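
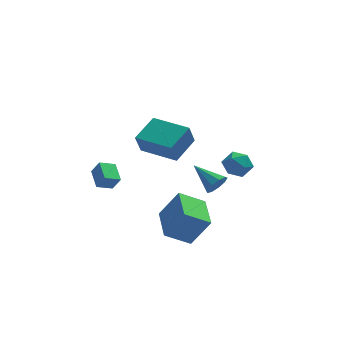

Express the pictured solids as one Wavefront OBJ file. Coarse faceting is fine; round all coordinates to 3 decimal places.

v 2.487 -0.157 -1.604
v 2.871 -0.171 -1.043
v 1.433 0.917 -0.856
v 3.015 0.168 -1.327
v 2.913 0.356 -1.74
v 2.61 0.303 -2.09
v 2.25 0.035 -2.212
v 2.001 -0.322 -2.05
v 1.979 -0.603 -1.68
v 2.194 -0.674 -1.274
v 2.546 -0.504 -1.022
v 0.292 -3.525 2.396
v 0.017 -3.859 3.462
v -1.286 -2.28 2.38
v -1.561 -2.614 3.445
v 1.201 -2.366 2.995
v 0.926 -2.7 4.06
v -0.377 -1.121 2.978
v -0.652 -1.455 4.044
v 3.987 2.025 -2.031
v 4.45 1.557 -1.491
v 2.87 1.823 -1.249
v 3.333 1.355 -0.709
v 3.466 2.194 -0.766
v 4.156 2.319 -1.249
v 3.164 1.061 -1.491
v 3.854 1.186 -1.974
v 3.941 0.961 -1.157
v 4.127 1.661 -0.709
v 3.193 1.719 -2.031
v 3.379 2.419 -1.583
v -2.528 1.142 -2.488
v -3.32 0.855 -2.145
v -2.743 2.235 -2.069
v -3.535 1.947 -1.725
v -2.125 0.933 -1.735
v -2.917 0.645 -1.391
v -2.34 2.025 -1.315
v -3.132 1.738 -0.972
v 1.001 -3.004 -3.772
v -0.278 -3.173 -2.988
v 0.879 -1.1 -3.561
v -0.4 -1.268 -2.776
v 1.94 -3.112 -2.264
v 0.661 -3.28 -1.479
v 1.818 -1.207 -2.052
v 0.539 -1.376 -1.268
f 2 1 4
f 2 4 3
f 4 1 5
f 4 5 3
f 5 1 6
f 5 6 3
f 6 1 7
f 6 7 3
f 7 1 8
f 7 8 3
f 8 1 9
f 8 9 3
f 9 1 10
f 9 10 3
f 10 1 11
f 10 11 3
f 11 1 2
f 11 2 3
f 13 15 12
f 16 13 12
f 12 15 14
f 14 16 12
f 13 19 15
f 17 13 16
f 17 19 13
f 15 19 14
f 18 16 14
f 14 19 18
f 18 17 16
f 19 17 18
f 20 31 25
f 20 25 21
f 20 21 27
f 20 27 30
f 20 30 31
f 21 25 29
f 25 31 24
f 31 30 22
f 30 27 26
f 27 21 28
f 23 29 24
f 23 24 22
f 23 22 26
f 23 26 28
f 23 28 29
f 24 29 25
f 22 24 31
f 26 22 30
f 28 26 27
f 29 28 21
f 33 35 32
f 36 33 32
f 32 35 34
f 34 36 32
f 33 39 35
f 37 33 36
f 37 39 33
f 35 39 34
f 38 36 34
f 34 39 38
f 38 37 36
f 39 37 38
f 41 43 40
f 44 41 40
f 40 43 42
f 42 44 40
f 41 47 43
f 45 41 44
f 45 47 41
f 43 47 42
f 46 44 42
f 42 47 46
f 46 45 44
f 47 45 46



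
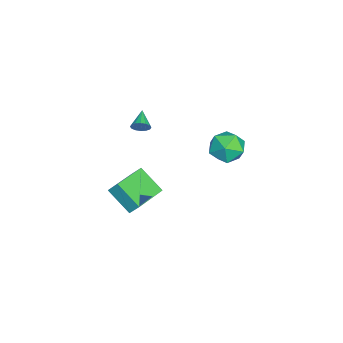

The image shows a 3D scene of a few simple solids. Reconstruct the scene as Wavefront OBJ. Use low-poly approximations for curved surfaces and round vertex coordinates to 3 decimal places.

v -3.178 -2.643 1.25
v -2.973 -2.879 1.665
v -4.182 -2.737 1.69
v -2.972 -2.616 1.726
v -3.025 -2.361 1.659
v -3.12 -2.181 1.483
v -3.23 -2.125 1.244
v -3.326 -2.208 1.006
v -3.383 -2.407 0.834
v -3.385 -2.669 0.773
v -3.332 -2.924 0.84
v -3.237 -3.104 1.017
v -3.127 -3.16 1.256
v -3.03 -3.078 1.493
v -4.608 -3.406 -3.843
v -4.483 -2.887 -3.156
v -3.917 -2.203 -4.877
v -3.792 -1.684 -4.19
v -2.688 -4.256 -3.55
v -2.563 -3.737 -2.863
v -1.997 -3.053 -4.584
v -1.872 -2.534 -3.897
v -0.714 2.519 1.69
v 0.123 2.048 1.999
v -1.563 1.792 2.881
v -0.726 1.321 3.19
v -0.816 2.32 3.307
v -0.291 2.769 2.571
v -1.149 1.071 2.309
v -0.624 1.52 1.573
v -0.145 1.153 2.382
v 0.06 1.925 2.999
v -1.5 1.915 1.881
v -1.295 2.687 2.498
f 2 1 4
f 2 4 3
f 4 1 5
f 4 5 3
f 5 1 6
f 5 6 3
f 6 1 7
f 6 7 3
f 7 1 8
f 7 8 3
f 8 1 9
f 8 9 3
f 9 1 10
f 9 10 3
f 10 1 11
f 10 11 3
f 11 1 12
f 11 12 3
f 12 1 13
f 12 13 3
f 13 1 14
f 13 14 3
f 14 1 2
f 14 2 3
f 16 18 15
f 19 16 15
f 15 18 17
f 17 19 15
f 16 22 18
f 20 16 19
f 20 22 16
f 18 22 17
f 21 19 17
f 17 22 21
f 21 20 19
f 22 20 21
f 23 34 28
f 23 28 24
f 23 24 30
f 23 30 33
f 23 33 34
f 24 28 32
f 28 34 27
f 34 33 25
f 33 30 29
f 30 24 31
f 26 32 27
f 26 27 25
f 26 25 29
f 26 29 31
f 26 31 32
f 27 32 28
f 25 27 34
f 29 25 33
f 31 29 30
f 32 31 24



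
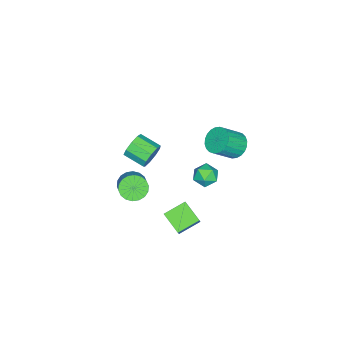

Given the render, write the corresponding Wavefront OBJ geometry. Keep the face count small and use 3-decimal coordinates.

v 2.525 -1.422 -0.692
v 3.056 -1.244 -1.396
v 4.006 -0.661 -0.533
v 3.475 -0.838 0.172
v 2.83 -0.915 -1.37
v 3.78 -0.332 -0.506
v 2.544 -0.686 -1.209
v 3.494 -0.102 -0.346
v 2.253 -0.602 -0.946
v 3.203 -0.019 -0.083
v 2.017 -0.681 -0.633
v 2.967 -0.098 0.231
v 1.881 -0.907 -0.331
v 2.831 -0.323 0.533
v 1.873 -1.234 -0.101
v 2.823 -0.651 0.763
v 1.994 -1.599 0.013
v 2.944 -1.016 0.876
v 2.22 -1.928 -0.014
v 3.17 -1.345 0.85
v 2.506 -2.158 -0.174
v 3.456 -1.574 0.689
v 2.797 -2.241 -0.437
v 3.747 -1.658 0.426
v 3.033 -2.162 -0.751
v 3.983 -1.579 0.113
v 3.169 -1.937 -1.053
v 4.119 -1.353 -0.189
v 3.177 -1.609 -1.283
v 4.127 -1.026 -0.419
v 3.725 1.316 -1.322
v 2.642 2.185 -0.783
v 4.347 2.506 -1.991
v 3.264 3.375 -1.452
v 4.256 1.485 -0.528
v 3.173 2.354 0.011
v 4.878 2.675 -1.197
v 3.795 3.544 -0.658
v 0.173 3.04 -0.658
v 0.729 2.477 -0.288
v -0.729 1.983 -0.912
v -0.173 1.42 -0.542
v -0.584 2.013 -0.052
v -0.027 2.666 0.105
v 0.027 1.794 -1.305
v 0.584 2.447 -1.148
v 0.638 1.707 -0.689
v 0.26 1.843 0.086
v -0.26 2.617 -1.286
v -0.638 2.753 -0.511
v -4.433 2.244 -1.9
v -3.657 2.698 -2.264
v -2.631 1.89 -1.084
v -3.407 1.436 -0.72
v -3.768 2.943 -1.999
v -2.742 2.136 -0.819
v -3.981 3.083 -1.719
v -2.955 2.275 -0.539
v -4.263 3.094 -1.466
v -3.237 2.287 -0.286
v -4.57 2.977 -1.279
v -3.544 2.169 -0.099
v -4.857 2.747 -1.187
v -3.831 1.94 -0.007
v -5.079 2.441 -1.204
v -4.053 1.634 -0.024
v -5.202 2.105 -1.326
v -4.176 1.297 -0.146
v -5.209 1.79 -1.536
v -4.183 0.982 -0.356
v -5.098 1.544 -1.801
v -4.072 0.737 -0.621
v -4.885 1.405 -2.081
v -3.859 0.597 -0.901
v -4.603 1.393 -2.334
v -3.577 0.586 -1.154
v -4.296 1.511 -2.521
v -3.27 0.703 -1.341
v -4.009 1.74 -2.613
v -2.983 0.933 -1.433
v -3.787 2.046 -2.596
v -2.761 1.239 -1.416
v -3.664 2.383 -2.474
v -2.638 1.575 -1.294
v -0.301 -1.45 -0.688
v 0.158 -1.274 0.078
v 0 -2.675 0.494
v -0.459 -2.85 -0.272
v -0.451 -1.178 0.168
v -0.608 -2.579 0.584
v -0.989 -1.21 -0.143
v -1.147 -2.611 0.273
v -1.206 -1.354 -0.708
v -1.363 -2.755 -0.292
v -0.999 -1.542 -1.265
v -1.157 -2.943 -0.848
v -0.466 -1.687 -1.551
v -0.624 -3.088 -1.135
v 0.144 -1.721 -1.434
v -0.013 -3.122 -1.017
v 0.546 -1.628 -0.968
v 0.389 -3.029 -0.551
v 0.552 -1.451 -0.371
v 0.394 -2.852 0.046
f 2 1 5
f 2 5 3
f 3 5 6
f 3 6 4
f 5 1 7
f 5 7 6
f 6 7 8
f 6 8 4
f 7 1 9
f 7 9 8
f 8 9 10
f 8 10 4
f 9 1 11
f 9 11 10
f 10 11 12
f 10 12 4
f 11 1 13
f 11 13 12
f 12 13 14
f 12 14 4
f 13 1 15
f 13 15 14
f 14 15 16
f 14 16 4
f 15 1 17
f 15 17 16
f 16 17 18
f 16 18 4
f 17 1 19
f 17 19 18
f 18 19 20
f 18 20 4
f 19 1 21
f 19 21 20
f 20 21 22
f 20 22 4
f 21 1 23
f 21 23 22
f 22 23 24
f 22 24 4
f 23 1 25
f 23 25 24
f 24 25 26
f 24 26 4
f 25 1 27
f 25 27 26
f 26 27 28
f 26 28 4
f 27 1 29
f 27 29 28
f 28 29 30
f 28 30 4
f 29 1 2
f 29 2 30
f 30 2 3
f 30 3 4
f 32 34 31
f 35 32 31
f 31 34 33
f 33 35 31
f 32 38 34
f 36 32 35
f 36 38 32
f 34 38 33
f 37 35 33
f 33 38 37
f 37 36 35
f 38 36 37
f 39 50 44
f 39 44 40
f 39 40 46
f 39 46 49
f 39 49 50
f 40 44 48
f 44 50 43
f 50 49 41
f 49 46 45
f 46 40 47
f 42 48 43
f 42 43 41
f 42 41 45
f 42 45 47
f 42 47 48
f 43 48 44
f 41 43 50
f 45 41 49
f 47 45 46
f 48 47 40
f 52 51 55
f 52 55 53
f 53 55 56
f 53 56 54
f 55 51 57
f 55 57 56
f 56 57 58
f 56 58 54
f 57 51 59
f 57 59 58
f 58 59 60
f 58 60 54
f 59 51 61
f 59 61 60
f 60 61 62
f 60 62 54
f 61 51 63
f 61 63 62
f 62 63 64
f 62 64 54
f 63 51 65
f 63 65 64
f 64 65 66
f 64 66 54
f 65 51 67
f 65 67 66
f 66 67 68
f 66 68 54
f 67 51 69
f 67 69 68
f 68 69 70
f 68 70 54
f 69 51 71
f 69 71 70
f 70 71 72
f 70 72 54
f 71 51 73
f 71 73 72
f 72 73 74
f 72 74 54
f 73 51 75
f 73 75 74
f 74 75 76
f 74 76 54
f 75 51 77
f 75 77 76
f 76 77 78
f 76 78 54
f 77 51 79
f 77 79 78
f 78 79 80
f 78 80 54
f 79 51 81
f 79 81 80
f 80 81 82
f 80 82 54
f 81 51 83
f 81 83 82
f 82 83 84
f 82 84 54
f 83 51 52
f 83 52 84
f 84 52 53
f 84 53 54
f 86 85 89
f 86 89 87
f 87 89 90
f 87 90 88
f 89 85 91
f 89 91 90
f 90 91 92
f 90 92 88
f 91 85 93
f 91 93 92
f 92 93 94
f 92 94 88
f 93 85 95
f 93 95 94
f 94 95 96
f 94 96 88
f 95 85 97
f 95 97 96
f 96 97 98
f 96 98 88
f 97 85 99
f 97 99 98
f 98 99 100
f 98 100 88
f 99 85 101
f 99 101 100
f 100 101 102
f 100 102 88
f 101 85 103
f 101 103 102
f 102 103 104
f 102 104 88
f 103 85 86
f 103 86 104
f 104 86 87
f 104 87 88



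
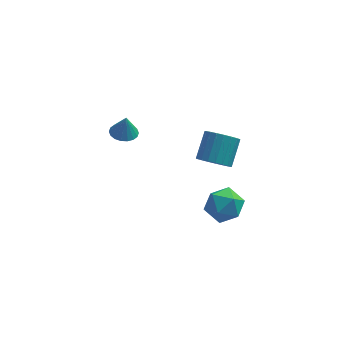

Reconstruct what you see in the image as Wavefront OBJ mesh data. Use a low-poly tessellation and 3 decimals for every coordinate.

v -4.034 1.854 2.709
v -3.498 1.249 2.662
v -3.886 1.886 3.991
v -3.29 1.542 2.631
v -3.23 1.897 2.616
v -3.33 2.244 2.619
v -3.568 2.513 2.64
v -3.899 2.652 2.674
v -4.256 2.633 2.716
v -4.57 2.46 2.756
v -4.777 2.166 2.787
v -4.837 1.811 2.803
v -4.738 1.465 2.8
v -4.5 1.195 2.779
v -4.169 1.056 2.745
v -3.811 1.076 2.703
v 0.882 2.996 -1.255
v 1.356 2.295 -0.65
v 1.831 3.644 0.54
v 1.358 4.344 -0.065
v 1.676 2.416 -0.914
v 2.151 3.765 0.275
v 1.859 2.637 -1.238
v 2.334 3.986 -0.049
v 1.872 2.92 -1.565
v 2.347 4.269 -0.375
v 1.715 3.217 -1.838
v 2.19 4.565 -0.648
v 1.414 3.475 -2.01
v 1.889 4.823 -0.82
v 1.02 3.65 -2.051
v 1.495 4.998 -0.862
v 0.603 3.712 -1.955
v 1.078 5.061 -0.766
v 0.235 3.65 -1.738
v 0.71 4.999 -0.549
v -0.022 3.475 -1.437
v 0.453 4.824 -0.248
v -0.122 3.217 -1.105
v 0.353 4.566 0.085
v -0.049 2.921 -0.798
v 0.426 4.27 0.391
v 0.186 2.638 -0.571
v 0.661 3.987 0.619
v 0.541 2.416 -0.461
v 1.016 3.765 0.728
v 0.955 2.295 -0.489
v 1.43 3.644 0.7
v 0.921 -2.668 0.492
v 1.732 -2.034 1.043
v 1.068 -4.006 1.817
v 1.879 -3.372 2.368
v 0.77 -3.008 2.344
v 0.679 -2.181 1.525
v 2.121 -3.859 1.335
v 2.03 -3.032 0.516
v 2.473 -2.77 1.563
v 1.638 -2.244 2.187
v 1.162 -3.796 0.673
v 0.327 -3.27 1.297
f 2 1 4
f 2 4 3
f 4 1 5
f 4 5 3
f 5 1 6
f 5 6 3
f 6 1 7
f 6 7 3
f 7 1 8
f 7 8 3
f 8 1 9
f 8 9 3
f 9 1 10
f 9 10 3
f 10 1 11
f 10 11 3
f 11 1 12
f 11 12 3
f 12 1 13
f 12 13 3
f 13 1 14
f 13 14 3
f 14 1 15
f 14 15 3
f 15 1 16
f 15 16 3
f 16 1 2
f 16 2 3
f 18 17 21
f 18 21 19
f 19 21 22
f 19 22 20
f 21 17 23
f 21 23 22
f 22 23 24
f 22 24 20
f 23 17 25
f 23 25 24
f 24 25 26
f 24 26 20
f 25 17 27
f 25 27 26
f 26 27 28
f 26 28 20
f 27 17 29
f 27 29 28
f 28 29 30
f 28 30 20
f 29 17 31
f 29 31 30
f 30 31 32
f 30 32 20
f 31 17 33
f 31 33 32
f 32 33 34
f 32 34 20
f 33 17 35
f 33 35 34
f 34 35 36
f 34 36 20
f 35 17 37
f 35 37 36
f 36 37 38
f 36 38 20
f 37 17 39
f 37 39 38
f 38 39 40
f 38 40 20
f 39 17 41
f 39 41 40
f 40 41 42
f 40 42 20
f 41 17 43
f 41 43 42
f 42 43 44
f 42 44 20
f 43 17 45
f 43 45 44
f 44 45 46
f 44 46 20
f 45 17 47
f 45 47 46
f 46 47 48
f 46 48 20
f 47 17 18
f 47 18 48
f 48 18 19
f 48 19 20
f 49 60 54
f 49 54 50
f 49 50 56
f 49 56 59
f 49 59 60
f 50 54 58
f 54 60 53
f 60 59 51
f 59 56 55
f 56 50 57
f 52 58 53
f 52 53 51
f 52 51 55
f 52 55 57
f 52 57 58
f 53 58 54
f 51 53 60
f 55 51 59
f 57 55 56
f 58 57 50



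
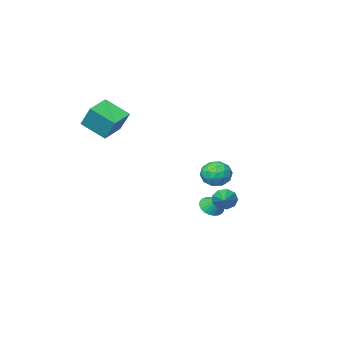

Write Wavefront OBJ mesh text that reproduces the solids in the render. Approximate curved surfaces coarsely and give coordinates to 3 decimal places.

v 3.072 -2.479 2.893
v 2.992 -1.793 3.923
v 2.445 -1.516 2.203
v 2.365 -0.83 3.233
v 4.095 -1.99 2.647
v 4.015 -1.304 3.677
v 3.468 -1.027 1.957
v 3.388 -0.341 2.987
v -0.329 2.762 0.171
v -0.1 3.101 0.758
v 0.68 2.199 0.102
v 0.909 2.538 0.689
v 0.387 2.051 0.737
v -0.236 2.399 0.78
v 0.816 2.901 0.08
v 0.193 3.249 0.123
v 0.608 3.186 0.702
v 0.342 2.661 1.108
v 0.238 2.639 -0.248
v -0.028 2.114 0.158
v -0.303 2.981 0.47
v 0.883 2.319 0.39
v 0.576 2.033 0.418
v 0.71 2.232 0.763
v -0.383 2.569 0.483
v -0.249 2.767 0.828
v 0.037 2.151 0.816
v 0.829 2.533 0.032
v 0.963 2.731 0.377
v -0.13 3.068 0.097
v 0.004 3.267 0.442
v 0.543 3.149 0.044
v 0.248 3.23 0.782
v 0.84 2.899 0.742
v 0.786 3.113 0.384
v 0.42 3.317 0.409
v 0.092 2.921 1.021
v 0.684 2.59 0.981
v 0.378 2.305 1.009
v 0.011 2.509 1.034
v 0.508 2.972 0.988
v -0.104 2.71 -0.121
v 0.488 2.379 -0.161
v 0.569 2.791 -0.174
v 0.202 2.995 -0.149
v -0.26 2.401 0.118
v 0.332 2.07 0.078
v 0.16 1.983 0.451
v -0.206 2.187 0.476
v 0.072 2.328 -0.128
v -1.361 -0.194 -2.726
v -0.97 0.157 -3.016
v -1.419 0.494 -1.974
v -1.174 0.234 -3.103
v -1.406 0.246 -3.131
v -1.631 0.191 -3.099
v -1.815 0.077 -3.009
v -1.93 -0.077 -2.876
v -1.959 -0.25 -2.72
v -1.896 -0.414 -2.565
v -1.752 -0.544 -2.435
v -1.548 -0.621 -2.349
v -1.316 -0.633 -2.32
v -1.091 -0.579 -2.353
v -0.907 -0.465 -2.442
v -0.792 -0.31 -2.575
v -0.764 -0.138 -2.731
v -0.826 0.026 -2.886
v 0.069 2.975 -0.97
v 0.377 2.935 -1.424
v 0.791 4.005 -0.57
v 0.085 3.164 -1.486
v -0.214 3.305 -1.307
v -0.381 3.291 -0.97
v -0.338 3.129 -0.633
v -0.104 2.896 -0.454
v 0.211 2.699 -0.516
v 0.459 2.632 -0.79
v 0.525 2.725 -1.149
f 2 4 1
f 5 2 1
f 1 4 3
f 3 5 1
f 2 8 4
f 6 2 5
f 6 8 2
f 4 8 3
f 7 5 3
f 3 8 7
f 7 6 5
f 8 6 7
f 9 46 25
f 46 20 49
f 25 49 14
f 46 49 25
f 9 25 21
f 25 14 26
f 21 26 10
f 25 26 21
f 9 21 30
f 21 10 31
f 30 31 16
f 21 31 30
f 9 30 42
f 30 16 45
f 42 45 19
f 30 45 42
f 9 42 46
f 42 19 50
f 46 50 20
f 42 50 46
f 10 26 37
f 26 14 40
f 37 40 18
f 26 40 37
f 14 49 27
f 49 20 48
f 27 48 13
f 49 48 27
f 20 50 47
f 50 19 43
f 47 43 11
f 50 43 47
f 19 45 44
f 45 16 32
f 44 32 15
f 45 32 44
f 16 31 36
f 31 10 33
f 36 33 17
f 31 33 36
f 12 38 24
f 38 18 39
f 24 39 13
f 38 39 24
f 12 24 22
f 24 13 23
f 22 23 11
f 24 23 22
f 12 22 29
f 22 11 28
f 29 28 15
f 22 28 29
f 12 29 34
f 29 15 35
f 34 35 17
f 29 35 34
f 12 34 38
f 34 17 41
f 38 41 18
f 34 41 38
f 13 39 27
f 39 18 40
f 27 40 14
f 39 40 27
f 11 23 47
f 23 13 48
f 47 48 20
f 23 48 47
f 15 28 44
f 28 11 43
f 44 43 19
f 28 43 44
f 17 35 36
f 35 15 32
f 36 32 16
f 35 32 36
f 18 41 37
f 41 17 33
f 37 33 10
f 41 33 37
f 52 51 54
f 52 54 53
f 54 51 55
f 54 55 53
f 55 51 56
f 55 56 53
f 56 51 57
f 56 57 53
f 57 51 58
f 57 58 53
f 58 51 59
f 58 59 53
f 59 51 60
f 59 60 53
f 60 51 61
f 60 61 53
f 61 51 62
f 61 62 53
f 62 51 63
f 62 63 53
f 63 51 64
f 63 64 53
f 64 51 65
f 64 65 53
f 65 51 66
f 65 66 53
f 66 51 67
f 66 67 53
f 67 51 68
f 67 68 53
f 68 51 52
f 68 52 53
f 70 69 72
f 70 72 71
f 72 69 73
f 72 73 71
f 73 69 74
f 73 74 71
f 74 69 75
f 74 75 71
f 75 69 76
f 75 76 71
f 76 69 77
f 76 77 71
f 77 69 78
f 77 78 71
f 78 69 79
f 78 79 71
f 79 69 70
f 79 70 71



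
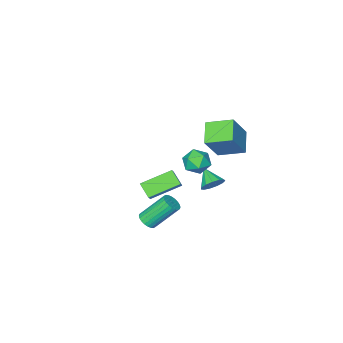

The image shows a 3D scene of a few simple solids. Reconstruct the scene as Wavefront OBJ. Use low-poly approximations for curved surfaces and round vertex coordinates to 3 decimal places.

v -0.018 -0.294 1.794
v -0.855 0.708 2.21
v 0.695 0.558 1.179
v -0.141 1.559 1.595
v 0.941 -0.079 3.205
v 0.105 0.922 3.621
v 1.655 0.772 2.59
v 0.818 1.774 3.006
v 1.519 -3.621 -4.238
v 1.5 -4.336 -3.66
v 0.011 -3.052 -3.582
v -0.007 -3.768 -3.004
v 2.047 -3.052 -3.516
v 2.029 -3.768 -2.938
v 0.54 -2.484 -2.86
v 0.521 -3.199 -2.282
v 2.464 1.532 1.295
v 3.032 1.185 1.611
v 1.748 1.155 2.169
v 2.316 0.808 2.485
v 2.294 1.544 2.474
v 2.737 1.777 1.934
v 2.043 0.563 1.846
v 2.486 0.796 1.306
v 2.771 0.586 1.951
v 2.926 1.192 2.339
v 1.854 1.148 1.441
v 2.009 1.754 1.829
v 3.86 -0.661 -2.778
v 4.261 -0.71 -2.451
v 3.302 -0.067 -1.176
v 2.9 -0.019 -1.502
v 4.291 -0.522 -2.523
v 3.332 0.12 -1.248
v 4.255 -0.356 -2.634
v 3.296 0.286 -1.359
v 4.159 -0.236 -2.766
v 3.2 0.406 -1.491
v 4.017 -0.181 -2.901
v 3.058 0.461 -1.626
v 3.852 -0.199 -3.016
v 2.893 0.443 -1.741
v 3.687 -0.288 -3.095
v 2.728 0.355 -1.82
v 3.549 -0.433 -3.126
v 2.59 0.21 -1.851
v 3.458 -0.613 -3.104
v 2.499 0.03 -1.829
v 3.428 -0.8 -3.032
v 2.469 -0.158 -1.757
v 3.464 -0.966 -2.921
v 2.505 -0.324 -1.646
v 3.56 -1.086 -2.789
v 2.601 -0.444 -1.514
v 3.702 -1.141 -2.654
v 2.743 -0.499 -1.379
v 3.867 -1.123 -2.539
v 2.908 -0.481 -1.264
v 4.032 -1.035 -2.46
v 3.073 -0.392 -1.185
v 4.17 -0.89 -2.429
v 3.211 -0.247 -1.154
v 0.52 0.011 -1.347
v 0.774 -0.333 -1.81
v 0.38 -0.891 -0.753
v 1.043 -0.235 -1.599
v 1.145 -0.059 -1.308
v 1.049 0.139 -1.029
v 0.785 0.297 -0.852
v 0.437 0.364 -0.832
v 0.115 0.319 -0.976
v -0.078 0.177 -1.237
v -0.081 -0.018 -1.534
v 0.107 -0.204 -1.771
v 0.426 -0.321 -1.874
f 2 4 1
f 5 2 1
f 1 4 3
f 3 5 1
f 2 8 4
f 6 2 5
f 6 8 2
f 4 8 3
f 7 5 3
f 3 8 7
f 7 6 5
f 8 6 7
f 10 12 9
f 13 10 9
f 9 12 11
f 11 13 9
f 10 16 12
f 14 10 13
f 14 16 10
f 12 16 11
f 15 13 11
f 11 16 15
f 15 14 13
f 16 14 15
f 17 28 22
f 17 22 18
f 17 18 24
f 17 24 27
f 17 27 28
f 18 22 26
f 22 28 21
f 28 27 19
f 27 24 23
f 24 18 25
f 20 26 21
f 20 21 19
f 20 19 23
f 20 23 25
f 20 25 26
f 21 26 22
f 19 21 28
f 23 19 27
f 25 23 24
f 26 25 18
f 30 29 33
f 30 33 31
f 31 33 34
f 31 34 32
f 33 29 35
f 33 35 34
f 34 35 36
f 34 36 32
f 35 29 37
f 35 37 36
f 36 37 38
f 36 38 32
f 37 29 39
f 37 39 38
f 38 39 40
f 38 40 32
f 39 29 41
f 39 41 40
f 40 41 42
f 40 42 32
f 41 29 43
f 41 43 42
f 42 43 44
f 42 44 32
f 43 29 45
f 43 45 44
f 44 45 46
f 44 46 32
f 45 29 47
f 45 47 46
f 46 47 48
f 46 48 32
f 47 29 49
f 47 49 48
f 48 49 50
f 48 50 32
f 49 29 51
f 49 51 50
f 50 51 52
f 50 52 32
f 51 29 53
f 51 53 52
f 52 53 54
f 52 54 32
f 53 29 55
f 53 55 54
f 54 55 56
f 54 56 32
f 55 29 57
f 55 57 56
f 56 57 58
f 56 58 32
f 57 29 59
f 57 59 58
f 58 59 60
f 58 60 32
f 59 29 61
f 59 61 60
f 60 61 62
f 60 62 32
f 61 29 30
f 61 30 62
f 62 30 31
f 62 31 32
f 64 63 66
f 64 66 65
f 66 63 67
f 66 67 65
f 67 63 68
f 67 68 65
f 68 63 69
f 68 69 65
f 69 63 70
f 69 70 65
f 70 63 71
f 70 71 65
f 71 63 72
f 71 72 65
f 72 63 73
f 72 73 65
f 73 63 74
f 73 74 65
f 74 63 75
f 74 75 65
f 75 63 64
f 75 64 65



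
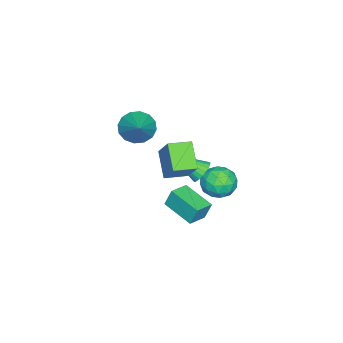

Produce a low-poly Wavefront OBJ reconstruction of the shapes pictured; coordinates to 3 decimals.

v 0.028 -2.819 3.225
v 0.583 -2.735 2.471
v 1.372 -2.081 4.295
v 0.336 -2.316 2.492
v 0.007 -2.032 2.71
v -0.317 -1.959 3.066
v -0.548 -2.116 3.464
v -0.625 -2.461 3.798
v -0.527 -2.902 3.979
v -0.28 -3.321 3.957
v 0.049 -3.605 3.739
v 0.373 -3.678 3.383
v 0.604 -3.522 2.985
v 0.681 -3.176 2.651
v -2.001 -0.287 -0.811
v -1.409 -0.007 -0.565
v -1.699 -1.893 0.291
v -1.591 0.084 -0.382
v -1.835 0.118 -0.265
v -2.104 0.091 -0.231
v -2.358 0.006 -0.285
v -2.558 -0.124 -0.419
v -2.673 -0.278 -0.613
v -2.685 -0.434 -0.837
v -2.594 -0.568 -1.057
v -2.412 -0.659 -1.239
v -2.168 -0.693 -1.356
v -1.898 -0.666 -1.39
v -1.644 -0.581 -1.336
v -1.445 -0.451 -1.202
v -1.33 -0.297 -1.008
v -1.317 -0.141 -0.785
v -2.667 1.207 -2.129
v -1.698 0.925 -2.127
v -3.022 -0.005 -1.093
v -2.053 -0.287 -1.091
v -2.326 0.583 -0.659
v -2.107 1.332 -1.299
v -2.613 -0.412 -1.921
v -2.394 0.337 -2.561
v -1.664 -0.076 -1.999
v -1.487 0.54 -1.218
v -3.233 0.38 -2.002
v -3.056 0.996 -1.221
v -2.152 1.172 -2.219
v -2.568 -0.252 -1.001
v -2.729 0.259 -0.747
v -2.159 0.093 -0.746
v -2.392 1.412 -1.732
v -1.822 1.246 -1.731
v -2.191 1.045 -0.868
v -2.898 -0.326 -1.489
v -2.328 -0.492 -1.488
v -2.561 0.827 -2.474
v -1.991 0.661 -2.473
v -2.529 -0.125 -2.352
v -1.562 0.419 -2.142
v -1.771 -0.294 -1.533
v -2.1 -0.367 -2.021
v -1.971 0.073 -2.398
v -1.458 0.78 -1.684
v -1.666 0.068 -1.075
v -1.827 0.579 -0.82
v -1.698 1.019 -1.197
v -1.438 0.192 -1.608
v -3.054 0.852 -2.145
v -3.262 0.14 -1.536
v -3.022 -0.099 -2.023
v -2.893 0.341 -2.4
v -2.949 1.214 -1.687
v -3.158 0.501 -1.078
v -2.749 0.847 -0.822
v -2.62 1.287 -1.199
v -3.282 0.728 -1.612
v -0.857 -0.858 1.571
v 0.025 0.01 3.038
v 0.147 -0.149 0.547
v 1.03 0.719 2.014
v -0.11 -1.779 1.666
v 0.773 -0.911 3.133
v 0.895 -1.07 0.642
v 1.777 -0.202 2.109
v -2.165 -1.568 -3.336
v -2.256 -1.228 -2.304
v -1.519 0.074 -3.821
v -1.61 0.414 -2.789
v -1.13 -1.914 -3.131
v -1.221 -1.574 -2.099
v -0.484 -0.272 -3.616
v -0.575 0.068 -2.584
f 2 1 4
f 2 4 3
f 4 1 5
f 4 5 3
f 5 1 6
f 5 6 3
f 6 1 7
f 6 7 3
f 7 1 8
f 7 8 3
f 8 1 9
f 8 9 3
f 9 1 10
f 9 10 3
f 10 1 11
f 10 11 3
f 11 1 12
f 11 12 3
f 12 1 13
f 12 13 3
f 13 1 14
f 13 14 3
f 14 1 2
f 14 2 3
f 16 15 18
f 16 18 17
f 18 15 19
f 18 19 17
f 19 15 20
f 19 20 17
f 20 15 21
f 20 21 17
f 21 15 22
f 21 22 17
f 22 15 23
f 22 23 17
f 23 15 24
f 23 24 17
f 24 15 25
f 24 25 17
f 25 15 26
f 25 26 17
f 26 15 27
f 26 27 17
f 27 15 28
f 27 28 17
f 28 15 29
f 28 29 17
f 29 15 30
f 29 30 17
f 30 15 31
f 30 31 17
f 31 15 32
f 31 32 17
f 32 15 16
f 32 16 17
f 33 70 49
f 70 44 73
f 49 73 38
f 70 73 49
f 33 49 45
f 49 38 50
f 45 50 34
f 49 50 45
f 33 45 54
f 45 34 55
f 54 55 40
f 45 55 54
f 33 54 66
f 54 40 69
f 66 69 43
f 54 69 66
f 33 66 70
f 66 43 74
f 70 74 44
f 66 74 70
f 34 50 61
f 50 38 64
f 61 64 42
f 50 64 61
f 38 73 51
f 73 44 72
f 51 72 37
f 73 72 51
f 44 74 71
f 74 43 67
f 71 67 35
f 74 67 71
f 43 69 68
f 69 40 56
f 68 56 39
f 69 56 68
f 40 55 60
f 55 34 57
f 60 57 41
f 55 57 60
f 36 62 48
f 62 42 63
f 48 63 37
f 62 63 48
f 36 48 46
f 48 37 47
f 46 47 35
f 48 47 46
f 36 46 53
f 46 35 52
f 53 52 39
f 46 52 53
f 36 53 58
f 53 39 59
f 58 59 41
f 53 59 58
f 36 58 62
f 58 41 65
f 62 65 42
f 58 65 62
f 37 63 51
f 63 42 64
f 51 64 38
f 63 64 51
f 35 47 71
f 47 37 72
f 71 72 44
f 47 72 71
f 39 52 68
f 52 35 67
f 68 67 43
f 52 67 68
f 41 59 60
f 59 39 56
f 60 56 40
f 59 56 60
f 42 65 61
f 65 41 57
f 61 57 34
f 65 57 61
f 76 78 75
f 79 76 75
f 75 78 77
f 77 79 75
f 76 82 78
f 80 76 79
f 80 82 76
f 78 82 77
f 81 79 77
f 77 82 81
f 81 80 79
f 82 80 81
f 84 86 83
f 87 84 83
f 83 86 85
f 85 87 83
f 84 90 86
f 88 84 87
f 88 90 84
f 86 90 85
f 89 87 85
f 85 90 89
f 89 88 87
f 90 88 89



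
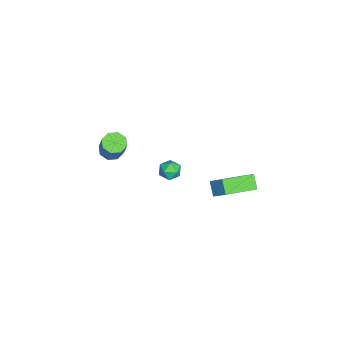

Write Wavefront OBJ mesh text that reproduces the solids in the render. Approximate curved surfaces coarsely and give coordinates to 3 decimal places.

v 1.81 3.698 0.891
v 2.388 4.46 1.801
v 2.469 4.002 0.218
v 3.047 4.764 1.127
v 3.073 2.116 1.413
v 3.651 2.878 2.322
v 3.732 2.42 0.739
v 4.31 3.182 1.649
v 1.902 -0.006 1.062
v 2.16 0.32 1.644
v 2.74 -0.8 1.136
v 2.998 -0.474 1.718
v 2.369 -0.813 1.747
v 1.851 -0.322 1.701
v 3.049 -0.158 1.079
v 2.531 0.333 1.033
v 2.869 0.226 1.654
v 2.448 -0.178 2.067
v 2.452 -0.302 0.713
v 2.031 -0.706 1.126
v 1.045 -3.859 1.26
v 1.516 -3.41 0.908
v 2.266 -3.052 2.368
v 1.795 -3.501 2.72
v 1.049 -3.141 1.082
v 1.799 -2.783 2.542
v 0.58 -3.292 1.36
v 1.33 -2.934 2.82
v 0.383 -3.776 1.58
v 1.133 -3.417 3.04
v 0.574 -4.308 1.612
v 1.324 -3.95 3.072
v 1.041 -4.577 1.438
v 1.791 -4.219 2.898
v 1.51 -4.426 1.16
v 2.26 -4.068 2.62
v 1.707 -3.943 0.94
v 2.457 -3.584 2.4
f 2 4 1
f 5 2 1
f 1 4 3
f 3 5 1
f 2 8 4
f 6 2 5
f 6 8 2
f 4 8 3
f 7 5 3
f 3 8 7
f 7 6 5
f 8 6 7
f 9 20 14
f 9 14 10
f 9 10 16
f 9 16 19
f 9 19 20
f 10 14 18
f 14 20 13
f 20 19 11
f 19 16 15
f 16 10 17
f 12 18 13
f 12 13 11
f 12 11 15
f 12 15 17
f 12 17 18
f 13 18 14
f 11 13 20
f 15 11 19
f 17 15 16
f 18 17 10
f 22 21 25
f 22 25 23
f 23 25 26
f 23 26 24
f 25 21 27
f 25 27 26
f 26 27 28
f 26 28 24
f 27 21 29
f 27 29 28
f 28 29 30
f 28 30 24
f 29 21 31
f 29 31 30
f 30 31 32
f 30 32 24
f 31 21 33
f 31 33 32
f 32 33 34
f 32 34 24
f 33 21 35
f 33 35 34
f 34 35 36
f 34 36 24
f 35 21 37
f 35 37 36
f 36 37 38
f 36 38 24
f 37 21 22
f 37 22 38
f 38 22 23
f 38 23 24



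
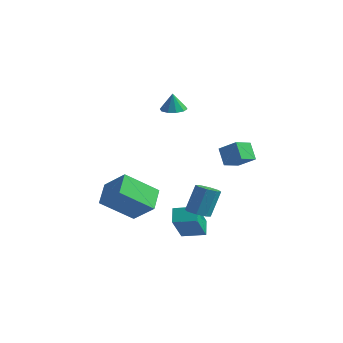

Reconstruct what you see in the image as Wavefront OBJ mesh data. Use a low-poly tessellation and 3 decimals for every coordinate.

v 1.462 -2.511 -3.576
v 1.017 -1.968 -2.981
v 0.964 -1.273 -5.079
v 0.519 -0.73 -4.484
v 2.461 -1.89 -3.396
v 2.016 -1.347 -2.801
v 1.963 -0.652 -4.899
v 1.518 -0.109 -4.304
v 2.727 -2.165 -2.73
v 3.329 -2.315 -2.711
v 3.434 -1.704 -1.29
v 2.833 -1.555 -1.31
v 3.255 -1.882 -2.891
v 3.36 -1.272 -1.47
v 2.872 -1.615 -2.977
v 2.978 -1.005 -1.557
v 2.405 -1.671 -2.919
v 2.51 -1.06 -1.498
v 2.126 -2.016 -2.75
v 2.231 -1.405 -1.329
v 2.2 -2.448 -2.57
v 2.305 -1.838 -1.149
v 2.582 -2.715 -2.483
v 2.688 -2.105 -1.063
v 3.05 -2.66 -2.542
v 3.155 -2.049 -1.121
v -1.783 1.321 1.856
v -1.114 1.295 1.863
v -1.797 1.259 2.884
v -1.226 1.692 1.886
v -1.552 1.948 1.896
v -1.966 1.964 1.892
v -2.31 1.735 1.874
v -2.453 1.347 1.849
v -2.34 0.949 1.826
v -2.014 0.693 1.815
v -1.601 0.677 1.82
v -1.257 0.907 1.838
v -3.955 -1.312 -3.038
v -2.662 -1.253 -1.999
v -3.001 0.109 -4.306
v -1.708 0.168 -3.266
v -3.332 -2.368 -3.754
v -2.039 -2.309 -2.714
v -2.378 -0.947 -5.021
v -1.085 -0.888 -3.982
v 2.033 0.139 0.515
v 2.981 0.242 1.141
v 2.123 1.102 0.222
v 3.07 1.205 0.848
v 2.61 -0.165 -0.308
v 3.557 -0.062 0.318
v 2.699 0.798 -0.601
v 3.647 0.901 0.025
f 2 4 1
f 5 2 1
f 1 4 3
f 3 5 1
f 2 8 4
f 6 2 5
f 6 8 2
f 4 8 3
f 7 5 3
f 3 8 7
f 7 6 5
f 8 6 7
f 10 9 13
f 10 13 11
f 11 13 14
f 11 14 12
f 13 9 15
f 13 15 14
f 14 15 16
f 14 16 12
f 15 9 17
f 15 17 16
f 16 17 18
f 16 18 12
f 17 9 19
f 17 19 18
f 18 19 20
f 18 20 12
f 19 9 21
f 19 21 20
f 20 21 22
f 20 22 12
f 21 9 23
f 21 23 22
f 22 23 24
f 22 24 12
f 23 9 25
f 23 25 24
f 24 25 26
f 24 26 12
f 25 9 10
f 25 10 26
f 26 10 11
f 26 11 12
f 28 27 30
f 28 30 29
f 30 27 31
f 30 31 29
f 31 27 32
f 31 32 29
f 32 27 33
f 32 33 29
f 33 27 34
f 33 34 29
f 34 27 35
f 34 35 29
f 35 27 36
f 35 36 29
f 36 27 37
f 36 37 29
f 37 27 38
f 37 38 29
f 38 27 28
f 38 28 29
f 40 42 39
f 43 40 39
f 39 42 41
f 41 43 39
f 40 46 42
f 44 40 43
f 44 46 40
f 42 46 41
f 45 43 41
f 41 46 45
f 45 44 43
f 46 44 45
f 48 50 47
f 51 48 47
f 47 50 49
f 49 51 47
f 48 54 50
f 52 48 51
f 52 54 48
f 50 54 49
f 53 51 49
f 49 54 53
f 53 52 51
f 54 52 53



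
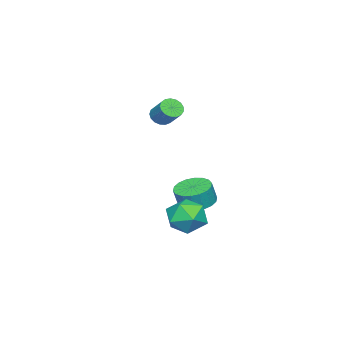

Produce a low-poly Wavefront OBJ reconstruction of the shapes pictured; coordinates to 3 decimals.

v -4.228 -2.811 1.817
v -3.765 -2.636 1.365
v -3.25 -1.713 2.252
v -3.712 -1.889 2.703
v -4.011 -2.439 1.303
v -3.495 -1.516 2.19
v -4.307 -2.328 1.359
v -3.791 -1.405 2.246
v -4.584 -2.328 1.52
v -4.068 -1.405 2.407
v -4.78 -2.438 1.749
v -4.264 -1.515 2.636
v -4.849 -2.634 1.993
v -4.334 -1.711 2.88
v -4.776 -2.871 2.197
v -4.261 -1.948 3.084
v -4.578 -3.094 2.314
v -4.062 -2.171 3.2
v -4.299 -3.252 2.316
v -3.783 -2.329 3.203
v -4.004 -3.31 2.205
v -3.488 -2.387 3.092
v -3.76 -3.253 2.004
v -3.244 -2.33 2.891
v -3.624 -3.095 1.76
v -3.108 -2.172 2.647
v -3.625 -2.873 1.53
v -3.11 -1.95 2.417
v -2.36 0.352 -3.032
v -1.451 0.725 -3.266
v -1.111 0.602 -2.143
v -2.02 0.228 -1.908
v -1.685 1.093 -3.155
v -1.345 0.969 -2.031
v -2.052 1.314 -3.019
v -1.712 1.19 -1.896
v -2.481 1.344 -2.886
v -2.14 1.22 -1.763
v -2.885 1.178 -2.782
v -2.545 1.054 -1.659
v -3.185 0.848 -2.727
v -2.845 0.724 -1.604
v -3.322 0.42 -2.733
v -2.982 0.296 -1.609
v -3.269 -0.022 -2.797
v -2.929 -0.145 -1.674
v -3.035 -0.389 -2.909
v -2.695 -0.513 -1.785
v -2.668 -0.61 -3.044
v -2.328 -0.734 -1.921
v -2.24 -0.64 -3.177
v -1.899 -0.764 -2.054
v -1.835 -0.474 -3.281
v -1.495 -0.598 -2.158
v -1.535 -0.144 -3.336
v -1.195 -0.268 -2.213
v -1.398 0.284 -3.331
v -1.058 0.16 -2.207
v 2.165 3.064 -1.002
v 3.181 3.09 -1.552
v 1.659 1.57 -2.008
v 2.675 1.596 -2.558
v 2.631 1.305 -1.44
v 2.943 2.229 -0.818
v 1.897 2.431 -2.742
v 2.209 3.355 -2.12
v 3.016 2.699 -2.628
v 3.47 2.004 -1.823
v 1.37 2.656 -1.737
v 1.824 1.961 -0.932
f 2 1 5
f 2 5 3
f 3 5 6
f 3 6 4
f 5 1 7
f 5 7 6
f 6 7 8
f 6 8 4
f 7 1 9
f 7 9 8
f 8 9 10
f 8 10 4
f 9 1 11
f 9 11 10
f 10 11 12
f 10 12 4
f 11 1 13
f 11 13 12
f 12 13 14
f 12 14 4
f 13 1 15
f 13 15 14
f 14 15 16
f 14 16 4
f 15 1 17
f 15 17 16
f 16 17 18
f 16 18 4
f 17 1 19
f 17 19 18
f 18 19 20
f 18 20 4
f 19 1 21
f 19 21 20
f 20 21 22
f 20 22 4
f 21 1 23
f 21 23 22
f 22 23 24
f 22 24 4
f 23 1 25
f 23 25 24
f 24 25 26
f 24 26 4
f 25 1 27
f 25 27 26
f 26 27 28
f 26 28 4
f 27 1 2
f 27 2 28
f 28 2 3
f 28 3 4
f 30 29 33
f 30 33 31
f 31 33 34
f 31 34 32
f 33 29 35
f 33 35 34
f 34 35 36
f 34 36 32
f 35 29 37
f 35 37 36
f 36 37 38
f 36 38 32
f 37 29 39
f 37 39 38
f 38 39 40
f 38 40 32
f 39 29 41
f 39 41 40
f 40 41 42
f 40 42 32
f 41 29 43
f 41 43 42
f 42 43 44
f 42 44 32
f 43 29 45
f 43 45 44
f 44 45 46
f 44 46 32
f 45 29 47
f 45 47 46
f 46 47 48
f 46 48 32
f 47 29 49
f 47 49 48
f 48 49 50
f 48 50 32
f 49 29 51
f 49 51 50
f 50 51 52
f 50 52 32
f 51 29 53
f 51 53 52
f 52 53 54
f 52 54 32
f 53 29 55
f 53 55 54
f 54 55 56
f 54 56 32
f 55 29 57
f 55 57 56
f 56 57 58
f 56 58 32
f 57 29 30
f 57 30 58
f 58 30 31
f 58 31 32
f 59 70 64
f 59 64 60
f 59 60 66
f 59 66 69
f 59 69 70
f 60 64 68
f 64 70 63
f 70 69 61
f 69 66 65
f 66 60 67
f 62 68 63
f 62 63 61
f 62 61 65
f 62 65 67
f 62 67 68
f 63 68 64
f 61 63 70
f 65 61 69
f 67 65 66
f 68 67 60



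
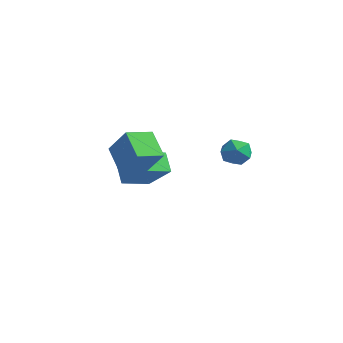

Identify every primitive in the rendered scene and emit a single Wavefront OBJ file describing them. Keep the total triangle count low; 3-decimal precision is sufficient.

v 3.596 1.341 2.459
v 4.444 0.969 2.701
v 3.396 0.211 1.419
v 4.244 -0.161 1.661
v 3.513 -0.194 2.278
v 3.637 0.504 2.921
v 4.203 0.676 1.199
v 4.327 1.374 1.842
v 4.819 0.558 1.922
v 4.393 0.02 2.589
v 3.447 1.16 1.531
v 3.021 0.622 2.198
v -3.104 -1.176 0.776
v -1.903 -1.18 2.375
v -2.567 0.365 0.376
v -1.366 0.361 1.975
v -1.734 -1.921 -0.255
v -0.533 -1.925 1.344
v -1.197 -0.38 -0.655
v 0.004 -0.384 0.944
v -3.098 -0.154 -2.3
v -3.949 0.466 -1.393
v -2.507 1.455 -2.847
v -3.358 2.076 -1.94
v -1.522 -0.216 -0.78
v -2.373 0.405 0.127
v -0.931 1.394 -1.327
v -1.782 2.014 -0.42
f 1 12 6
f 1 6 2
f 1 2 8
f 1 8 11
f 1 11 12
f 2 6 10
f 6 12 5
f 12 11 3
f 11 8 7
f 8 2 9
f 4 10 5
f 4 5 3
f 4 3 7
f 4 7 9
f 4 9 10
f 5 10 6
f 3 5 12
f 7 3 11
f 9 7 8
f 10 9 2
f 14 16 13
f 17 14 13
f 13 16 15
f 15 17 13
f 14 20 16
f 18 14 17
f 18 20 14
f 16 20 15
f 19 17 15
f 15 20 19
f 19 18 17
f 20 18 19
f 22 24 21
f 25 22 21
f 21 24 23
f 23 25 21
f 22 28 24
f 26 22 25
f 26 28 22
f 24 28 23
f 27 25 23
f 23 28 27
f 27 26 25
f 28 26 27



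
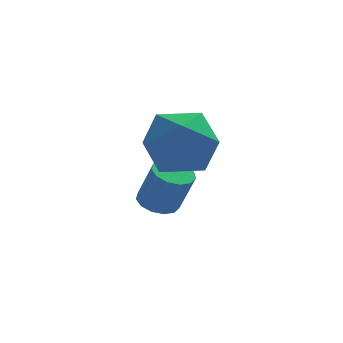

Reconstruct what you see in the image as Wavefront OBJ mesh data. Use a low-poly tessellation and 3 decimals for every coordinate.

v 0.161 1.668 -4.489
v 0.759 1.589 -4.703
v 1.177 1.233 -3.405
v 0.579 1.312 -3.191
v 0.732 1.934 -4.601
v 1.15 1.578 -3.302
v 0.525 2.194 -4.462
v 0.943 1.838 -3.164
v 0.201 2.287 -4.333
v 0.619 1.931 -3.034
v -0.135 2.184 -4.253
v 0.283 1.828 -2.954
v -0.377 1.917 -4.248
v 0.041 1.561 -2.949
v -0.448 1.57 -4.32
v -0.03 1.215 -3.021
v -0.326 1.255 -4.446
v 0.092 0.9 -3.147
v -0.049 1.071 -4.585
v 0.369 0.715 -3.286
v 0.294 1.076 -4.694
v 0.712 0.721 -3.396
v 0.596 1.269 -4.738
v 1.014 0.914 -3.44
v -0.341 -0.129 -1.404
v 0.632 0.015 -2.071
v 0.608 -1.375 -0.289
v 1.581 -1.231 -0.956
v 1.196 -0.343 -0.268
v 0.609 0.428 -0.957
v 0.631 -1.788 -1.403
v 0.044 -1.017 -2.092
v 1.232 -1.01 -2.07
v 1.581 -0.117 -1.369
v -0.341 -1.243 -0.991
v 0.008 -0.35 -0.29
f 2 1 5
f 2 5 3
f 3 5 6
f 3 6 4
f 5 1 7
f 5 7 6
f 6 7 8
f 6 8 4
f 7 1 9
f 7 9 8
f 8 9 10
f 8 10 4
f 9 1 11
f 9 11 10
f 10 11 12
f 10 12 4
f 11 1 13
f 11 13 12
f 12 13 14
f 12 14 4
f 13 1 15
f 13 15 14
f 14 15 16
f 14 16 4
f 15 1 17
f 15 17 16
f 16 17 18
f 16 18 4
f 17 1 19
f 17 19 18
f 18 19 20
f 18 20 4
f 19 1 21
f 19 21 20
f 20 21 22
f 20 22 4
f 21 1 23
f 21 23 22
f 22 23 24
f 22 24 4
f 23 1 2
f 23 2 24
f 24 2 3
f 24 3 4
f 25 36 30
f 25 30 26
f 25 26 32
f 25 32 35
f 25 35 36
f 26 30 34
f 30 36 29
f 36 35 27
f 35 32 31
f 32 26 33
f 28 34 29
f 28 29 27
f 28 27 31
f 28 31 33
f 28 33 34
f 29 34 30
f 27 29 36
f 31 27 35
f 33 31 32
f 34 33 26



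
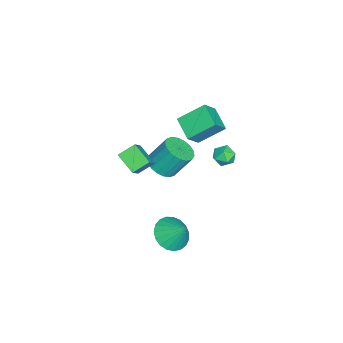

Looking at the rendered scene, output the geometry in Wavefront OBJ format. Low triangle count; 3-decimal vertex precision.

v 3.602 1.343 -1.08
v 4.151 1.969 -1.783
v 4.018 2.257 0.06
v 3.74 2.161 -1.787
v 3.306 2.211 -1.669
v 2.922 2.111 -1.449
v 2.656 1.878 -1.165
v 2.554 1.553 -0.866
v 2.633 1.191 -0.605
v 2.879 0.856 -0.425
v 3.25 0.604 -0.359
v 3.682 0.481 -0.418
v 4.101 0.506 -0.591
v 4.433 0.676 -0.849
v 4.621 0.961 -1.146
v 4.633 1.312 -1.432
v 4.467 1.669 -1.658
v -0.447 -0.225 0.708
v 0.487 -0.263 0.877
v 0.261 0.686 2.341
v -0.673 0.725 2.172
v 0.448 0.087 0.644
v 0.222 1.037 2.108
v 0.232 0.376 0.423
v 0.005 1.326 1.888
v -0.119 0.546 0.259
v -0.345 1.495 1.723
v -0.535 0.563 0.184
v -0.761 1.512 1.648
v -0.933 0.424 0.212
v -1.159 1.373 1.677
v -1.235 0.156 0.339
v -1.461 1.106 1.803
v -1.381 -0.186 0.539
v -1.607 0.763 2.003
v -1.342 -0.537 0.772
v -1.568 0.413 2.236
v -1.125 -0.826 0.992
v -1.352 0.124 2.457
v -0.775 -0.995 1.157
v -1.001 -0.046 2.621
v -0.359 -1.012 1.232
v -0.585 -0.063 2.696
v 0.039 -0.873 1.203
v -0.187 0.076 2.668
v 0.341 -0.606 1.077
v 0.115 0.344 2.541
v 2.362 -1.871 3.846
v 1.799 -1.091 4.399
v 1.244 -1.876 2.715
v 0.681 -1.096 3.269
v 3.039 -0.904 3.171
v 2.476 -0.124 3.725
v 1.921 -0.909 2.041
v 1.358 -0.129 2.594
v -2.888 3.255 -0.527
v -2.355 3.011 -0.064
v -3.605 2.349 -0.176
v -3.072 2.105 0.287
v -3.425 2.748 0.429
v -2.982 3.308 0.212
v -2.978 2.052 -0.452
v -2.535 2.612 -0.669
v -2.411 2.268 -0.018
v -2.687 2.698 0.526
v -3.273 2.662 -0.766
v -3.549 3.092 -0.222
v -3.828 0.402 1.556
v -4.386 1.818 2.625
v -2.694 1.276 0.99
v -3.252 2.692 2.059
v -3.028 -0.012 2.521
v -3.586 1.404 3.59
v -1.894 0.862 1.955
v -2.452 2.278 3.024
f 2 1 4
f 2 4 3
f 4 1 5
f 4 5 3
f 5 1 6
f 5 6 3
f 6 1 7
f 6 7 3
f 7 1 8
f 7 8 3
f 8 1 9
f 8 9 3
f 9 1 10
f 9 10 3
f 10 1 11
f 10 11 3
f 11 1 12
f 11 12 3
f 12 1 13
f 12 13 3
f 13 1 14
f 13 14 3
f 14 1 15
f 14 15 3
f 15 1 16
f 15 16 3
f 16 1 17
f 16 17 3
f 17 1 2
f 17 2 3
f 19 18 22
f 19 22 20
f 20 22 23
f 20 23 21
f 22 18 24
f 22 24 23
f 23 24 25
f 23 25 21
f 24 18 26
f 24 26 25
f 25 26 27
f 25 27 21
f 26 18 28
f 26 28 27
f 27 28 29
f 27 29 21
f 28 18 30
f 28 30 29
f 29 30 31
f 29 31 21
f 30 18 32
f 30 32 31
f 31 32 33
f 31 33 21
f 32 18 34
f 32 34 33
f 33 34 35
f 33 35 21
f 34 18 36
f 34 36 35
f 35 36 37
f 35 37 21
f 36 18 38
f 36 38 37
f 37 38 39
f 37 39 21
f 38 18 40
f 38 40 39
f 39 40 41
f 39 41 21
f 40 18 42
f 40 42 41
f 41 42 43
f 41 43 21
f 42 18 44
f 42 44 43
f 43 44 45
f 43 45 21
f 44 18 46
f 44 46 45
f 45 46 47
f 45 47 21
f 46 18 19
f 46 19 47
f 47 19 20
f 47 20 21
f 49 51 48
f 52 49 48
f 48 51 50
f 50 52 48
f 49 55 51
f 53 49 52
f 53 55 49
f 51 55 50
f 54 52 50
f 50 55 54
f 54 53 52
f 55 53 54
f 56 67 61
f 56 61 57
f 56 57 63
f 56 63 66
f 56 66 67
f 57 61 65
f 61 67 60
f 67 66 58
f 66 63 62
f 63 57 64
f 59 65 60
f 59 60 58
f 59 58 62
f 59 62 64
f 59 64 65
f 60 65 61
f 58 60 67
f 62 58 66
f 64 62 63
f 65 64 57
f 69 71 68
f 72 69 68
f 68 71 70
f 70 72 68
f 69 75 71
f 73 69 72
f 73 75 69
f 71 75 70
f 74 72 70
f 70 75 74
f 74 73 72
f 75 73 74



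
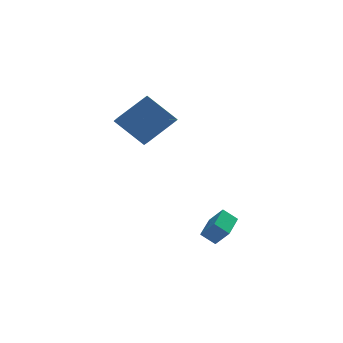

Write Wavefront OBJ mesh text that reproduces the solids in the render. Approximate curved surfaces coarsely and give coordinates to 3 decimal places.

v -1.064 -2.323 -3.675
v -1.751 -2.136 -3.092
v -0.412 -0.872 -3.374
v -1.098 -0.684 -2.792
v -0.482 -2.756 -2.848
v -1.168 -2.568 -2.266
v 0.171 -1.304 -2.548
v -0.516 -1.117 -1.965
v -5.209 3.071 2.573
v -5.155 1.988 3.132
v -3.678 3.756 3.752
v -3.624 2.673 4.311
v -3.816 2.407 1.149
v -3.762 1.324 1.708
v -2.285 3.092 2.328
v -2.231 2.009 2.887
f 2 4 1
f 5 2 1
f 1 4 3
f 3 5 1
f 2 8 4
f 6 2 5
f 6 8 2
f 4 8 3
f 7 5 3
f 3 8 7
f 7 6 5
f 8 6 7
f 10 12 9
f 13 10 9
f 9 12 11
f 11 13 9
f 10 16 12
f 14 10 13
f 14 16 10
f 12 16 11
f 15 13 11
f 11 16 15
f 15 14 13
f 16 14 15



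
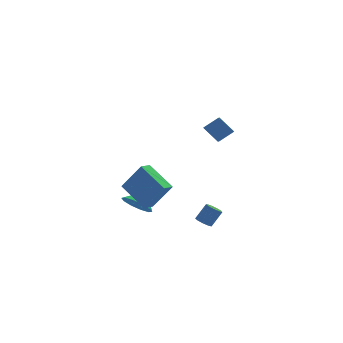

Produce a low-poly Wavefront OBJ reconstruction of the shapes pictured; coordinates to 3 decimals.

v -0.215 -2.183 -3.905
v 0.198 -2.45 -4.103
v 0.828 -2.163 -3.172
v 0.415 -1.897 -2.975
v 0.208 -2.105 -4.216
v 0.838 -1.819 -3.285
v 0.019 -1.797 -4.183
v 0.649 -1.511 -3.252
v -0.279 -1.67 -4.02
v 0.351 -1.383 -3.09
v -0.547 -1.783 -3.804
v 0.083 -1.496 -2.873
v -0.66 -2.083 -3.635
v -0.03 -1.796 -2.704
v -0.565 -2.43 -3.593
v 0.065 -2.143 -2.662
v -0.306 -2.662 -3.697
v 0.324 -2.375 -2.766
v -0.005 -2.67 -3.898
v 0.625 -2.383 -2.967
v 0.634 -1.51 2.072
v 0.531 -2.812 2.768
v -0.111 -0.992 2.931
v -0.214 -2.294 3.628
v 1.474 -1.266 2.652
v 1.371 -2.568 3.349
v 0.729 -0.748 3.512
v 0.626 -2.05 4.208
v -3.407 -1.168 -3.155
v -4.546 0.299 -2.153
v -2.878 -0.6 -3.386
v -4.016 0.867 -2.384
v -2.324 -1.487 -1.456
v -3.462 -0.02 -0.454
v -1.794 -0.919 -1.687
v -2.933 0.548 -0.685
v -3.61 1.415 -4.36
v -2.763 1.049 -4.77
v -2.99 2.045 -3.64
v -2.922 1.564 -5.084
v -3.344 2.022 -5.121
v -3.868 2.248 -4.868
v -4.293 2.156 -4.42
v -4.458 1.781 -3.95
v -4.298 1.266 -3.635
v -3.876 0.807 -3.598
v -3.352 0.581 -3.851
v -2.927 0.673 -4.299
f 2 1 5
f 2 5 3
f 3 5 6
f 3 6 4
f 5 1 7
f 5 7 6
f 6 7 8
f 6 8 4
f 7 1 9
f 7 9 8
f 8 9 10
f 8 10 4
f 9 1 11
f 9 11 10
f 10 11 12
f 10 12 4
f 11 1 13
f 11 13 12
f 12 13 14
f 12 14 4
f 13 1 15
f 13 15 14
f 14 15 16
f 14 16 4
f 15 1 17
f 15 17 16
f 16 17 18
f 16 18 4
f 17 1 19
f 17 19 18
f 18 19 20
f 18 20 4
f 19 1 2
f 19 2 20
f 20 2 3
f 20 3 4
f 22 24 21
f 25 22 21
f 21 24 23
f 23 25 21
f 22 28 24
f 26 22 25
f 26 28 22
f 24 28 23
f 27 25 23
f 23 28 27
f 27 26 25
f 28 26 27
f 30 32 29
f 33 30 29
f 29 32 31
f 31 33 29
f 30 36 32
f 34 30 33
f 34 36 30
f 32 36 31
f 35 33 31
f 31 36 35
f 35 34 33
f 36 34 35
f 38 37 40
f 38 40 39
f 40 37 41
f 40 41 39
f 41 37 42
f 41 42 39
f 42 37 43
f 42 43 39
f 43 37 44
f 43 44 39
f 44 37 45
f 44 45 39
f 45 37 46
f 45 46 39
f 46 37 47
f 46 47 39
f 47 37 48
f 47 48 39
f 48 37 38
f 48 38 39



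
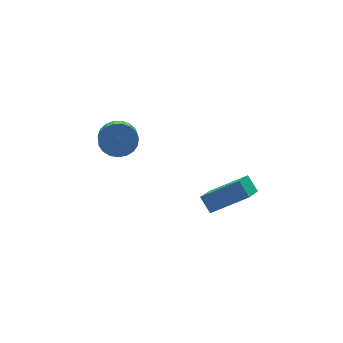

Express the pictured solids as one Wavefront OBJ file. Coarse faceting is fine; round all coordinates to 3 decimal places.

v 3.793 -4.921 2.287
v 3.658 -4.233 2.986
v 2.215 -4.131 1.204
v 2.08 -3.443 1.903
v 4.92 -3.837 1.437
v 4.785 -3.149 2.136
v 3.342 -3.047 0.354
v 3.207 -2.359 1.053
v 0.835 2.293 2.617
v 1.533 2.389 3.269
v 1.003 1.303 3.996
v 0.305 1.207 3.343
v 1.248 2.627 3.416
v 0.718 1.541 4.143
v 0.891 2.807 3.426
v 0.362 1.721 4.152
v 0.525 2.898 3.295
v -0.004 1.812 4.022
v 0.213 2.884 3.047
v -0.317 1.798 3.774
v 0.008 2.769 2.725
v -0.522 1.682 3.451
v -0.054 2.571 2.384
v -0.584 1.485 3.11
v 0.037 2.325 2.083
v -0.492 1.239 2.81
v 0.267 2.073 1.874
v -0.263 0.987 2.601
v 0.595 1.86 1.794
v 0.065 0.774 2.521
v 0.964 1.721 1.856
v 0.434 0.635 2.583
v 1.311 1.682 2.05
v 0.781 0.596 2.777
v 1.575 1.748 2.341
v 1.046 0.662 3.068
v 1.712 1.908 2.681
v 1.182 0.822 3.407
v 1.697 2.135 3.009
v 1.167 1.049 3.735
f 2 4 1
f 5 2 1
f 1 4 3
f 3 5 1
f 2 8 4
f 6 2 5
f 6 8 2
f 4 8 3
f 7 5 3
f 3 8 7
f 7 6 5
f 8 6 7
f 10 9 13
f 10 13 11
f 11 13 14
f 11 14 12
f 13 9 15
f 13 15 14
f 14 15 16
f 14 16 12
f 15 9 17
f 15 17 16
f 16 17 18
f 16 18 12
f 17 9 19
f 17 19 18
f 18 19 20
f 18 20 12
f 19 9 21
f 19 21 20
f 20 21 22
f 20 22 12
f 21 9 23
f 21 23 22
f 22 23 24
f 22 24 12
f 23 9 25
f 23 25 24
f 24 25 26
f 24 26 12
f 25 9 27
f 25 27 26
f 26 27 28
f 26 28 12
f 27 9 29
f 27 29 28
f 28 29 30
f 28 30 12
f 29 9 31
f 29 31 30
f 30 31 32
f 30 32 12
f 31 9 33
f 31 33 32
f 32 33 34
f 32 34 12
f 33 9 35
f 33 35 34
f 34 35 36
f 34 36 12
f 35 9 37
f 35 37 36
f 36 37 38
f 36 38 12
f 37 9 39
f 37 39 38
f 38 39 40
f 38 40 12
f 39 9 10
f 39 10 40
f 40 10 11
f 40 11 12



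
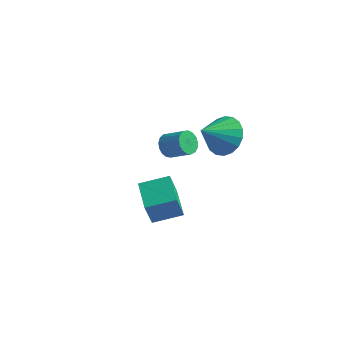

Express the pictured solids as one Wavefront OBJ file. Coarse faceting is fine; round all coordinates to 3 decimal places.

v -0.599 0.676 -2.162
v -0.311 0.384 -2.626
v 0.668 0.391 -2.022
v 0.379 0.684 -1.558
v -0.273 0.671 -2.69
v 0.705 0.679 -2.085
v -0.311 0.96 -2.632
v 0.667 0.967 -2.028
v -0.415 1.184 -2.467
v 0.564 1.191 -1.863
v -0.561 1.291 -2.232
v 0.418 1.298 -1.628
v -0.715 1.258 -1.981
v 0.263 1.265 -1.377
v -0.843 1.091 -1.771
v 0.135 1.098 -1.167
v -0.916 0.83 -1.651
v 0.063 0.837 -1.047
v -0.915 0.533 -1.648
v 0.063 0.54 -1.044
v -0.843 0.269 -1.763
v 0.136 0.276 -1.159
v -0.714 0.099 -1.969
v 0.264 0.106 -1.365
v -0.559 0.06 -2.219
v 0.419 0.068 -1.615
v -0.414 0.163 -2.457
v 0.565 0.17 -1.852
v 1.739 1.353 -1.093
v 2.215 1.785 -0.289
v 1.161 0.267 -0.167
v 1.809 1.998 -0.293
v 1.389 2.083 -0.455
v 1.038 2.023 -0.744
v 0.826 1.831 -1.102
v 0.794 1.544 -1.458
v 0.95 1.219 -1.742
v 1.262 0.921 -1.897
v 1.668 0.709 -1.893
v 2.088 0.624 -1.731
v 2.439 0.684 -1.442
v 2.651 0.876 -1.084
v 2.683 1.163 -0.728
v 2.527 1.487 -0.444
v 0.505 -3.326 -2.144
v 0.41 -3.749 -0.887
v 1.544 -2.566 -1.81
v 1.449 -2.989 -0.553
v 1.411 -4.431 -2.447
v 1.316 -4.854 -1.19
v 2.45 -3.671 -2.113
v 2.355 -4.094 -0.856
f 2 1 5
f 2 5 3
f 3 5 6
f 3 6 4
f 5 1 7
f 5 7 6
f 6 7 8
f 6 8 4
f 7 1 9
f 7 9 8
f 8 9 10
f 8 10 4
f 9 1 11
f 9 11 10
f 10 11 12
f 10 12 4
f 11 1 13
f 11 13 12
f 12 13 14
f 12 14 4
f 13 1 15
f 13 15 14
f 14 15 16
f 14 16 4
f 15 1 17
f 15 17 16
f 16 17 18
f 16 18 4
f 17 1 19
f 17 19 18
f 18 19 20
f 18 20 4
f 19 1 21
f 19 21 20
f 20 21 22
f 20 22 4
f 21 1 23
f 21 23 22
f 22 23 24
f 22 24 4
f 23 1 25
f 23 25 24
f 24 25 26
f 24 26 4
f 25 1 27
f 25 27 26
f 26 27 28
f 26 28 4
f 27 1 2
f 27 2 28
f 28 2 3
f 28 3 4
f 30 29 32
f 30 32 31
f 32 29 33
f 32 33 31
f 33 29 34
f 33 34 31
f 34 29 35
f 34 35 31
f 35 29 36
f 35 36 31
f 36 29 37
f 36 37 31
f 37 29 38
f 37 38 31
f 38 29 39
f 38 39 31
f 39 29 40
f 39 40 31
f 40 29 41
f 40 41 31
f 41 29 42
f 41 42 31
f 42 29 43
f 42 43 31
f 43 29 44
f 43 44 31
f 44 29 30
f 44 30 31
f 46 48 45
f 49 46 45
f 45 48 47
f 47 49 45
f 46 52 48
f 50 46 49
f 50 52 46
f 48 52 47
f 51 49 47
f 47 52 51
f 51 50 49
f 52 50 51



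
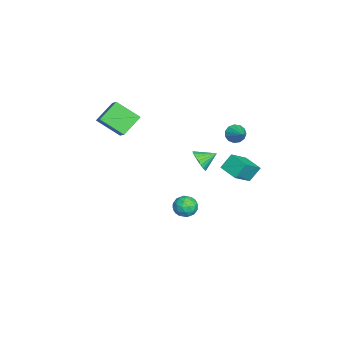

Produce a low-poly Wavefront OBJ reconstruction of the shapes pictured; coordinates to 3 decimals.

v -2.416 3.179 -0.648
v -1.357 2.38 0.299
v -2.776 3.782 0.263
v -1.717 2.982 1.21
v -1.523 4.078 -0.89
v -0.464 3.278 0.057
v -1.883 4.68 0.021
v -0.824 3.881 0.968
v -3.52 -2.736 2.863
v -3.764 -4.165 3.93
v -2.627 -2.387 3.534
v -2.871 -3.816 4.601
v -2.509 -3.584 1.959
v -2.753 -5.013 3.026
v -1.616 -3.235 2.63
v -1.86 -4.664 3.697
v -4.053 3.083 1.494
v -3.685 3.017 0.925
v -2.947 3.617 2.146
v -3.845 3.365 0.911
v -4.071 3.623 1.082
v -4.291 3.71 1.383
v -4.435 3.598 1.72
v -4.458 3.322 1.985
v -4.352 2.97 2.094
v -4.151 2.654 2.012
v -3.919 2.474 1.766
v -3.729 2.488 1.434
v -3.642 2.69 1.12
v 1.793 1.371 2.908
v 2.42 1.334 3.336
v 1.507 2.329 3.412
v 2.522 1.496 3.085
v 2.497 1.637 2.803
v 2.351 1.731 2.539
v 2.109 1.764 2.339
v 1.811 1.728 2.238
v 1.511 1.631 2.252
v 1.26 1.488 2.38
v 1.1 1.326 2.599
v 1.061 1.171 2.872
v 1.148 1.05 3.151
v 1.347 0.985 3.388
v 1.623 0.987 3.542
v 1.928 1.055 3.586
v 2.21 1.178 3.514
v -1.376 0.917 -2.624
v -0.956 1.046 -3.304
v -0.864 -0.286 -2.536
v -0.444 -0.157 -3.216
v -0.254 0.246 -2.54
v -0.57 0.989 -2.594
v -1.25 -0.229 -3.246
v -1.566 0.514 -3.3
v -0.878 0.338 -3.688
v -0.262 0.632 -3.252
v -1.558 0.128 -2.588
v -0.942 0.422 -2.152
v -1.211 1.087 -2.971
v -0.609 -0.327 -2.869
v -0.497 -0.09 -2.471
v -0.25 -0.014 -2.871
v -0.984 1.054 -2.554
v -0.737 1.13 -2.954
v -0.325 0.659 -2.505
v -1.083 -0.37 -2.886
v -0.836 -0.294 -3.286
v -1.57 0.774 -2.969
v -1.323 0.85 -3.369
v -1.495 0.101 -3.335
v -0.918 0.747 -3.597
v -0.617 0.04 -3.546
v -1.091 -0.003 -3.563
v -1.277 0.434 -3.595
v -0.556 0.919 -3.341
v -0.255 0.212 -3.289
v -0.144 0.449 -2.892
v -0.33 0.886 -2.924
v -0.511 0.503 -3.567
v -1.565 0.548 -2.551
v -1.264 -0.159 -2.499
v -1.49 -0.126 -2.916
v -1.676 0.311 -2.948
v -1.203 0.72 -2.294
v -0.902 0.013 -2.243
v -0.543 0.326 -2.245
v -0.729 0.763 -2.277
v -1.309 0.257 -2.273
f 2 4 1
f 5 2 1
f 1 4 3
f 3 5 1
f 2 8 4
f 6 2 5
f 6 8 2
f 4 8 3
f 7 5 3
f 3 8 7
f 7 6 5
f 8 6 7
f 10 12 9
f 13 10 9
f 9 12 11
f 11 13 9
f 10 16 12
f 14 10 13
f 14 16 10
f 12 16 11
f 15 13 11
f 11 16 15
f 15 14 13
f 16 14 15
f 18 17 20
f 18 20 19
f 20 17 21
f 20 21 19
f 21 17 22
f 21 22 19
f 22 17 23
f 22 23 19
f 23 17 24
f 23 24 19
f 24 17 25
f 24 25 19
f 25 17 26
f 25 26 19
f 26 17 27
f 26 27 19
f 27 17 28
f 27 28 19
f 28 17 29
f 28 29 19
f 29 17 18
f 29 18 19
f 31 30 33
f 31 33 32
f 33 30 34
f 33 34 32
f 34 30 35
f 34 35 32
f 35 30 36
f 35 36 32
f 36 30 37
f 36 37 32
f 37 30 38
f 37 38 32
f 38 30 39
f 38 39 32
f 39 30 40
f 39 40 32
f 40 30 41
f 40 41 32
f 41 30 42
f 41 42 32
f 42 30 43
f 42 43 32
f 43 30 44
f 43 44 32
f 44 30 45
f 44 45 32
f 45 30 46
f 45 46 32
f 46 30 31
f 46 31 32
f 47 84 63
f 84 58 87
f 63 87 52
f 84 87 63
f 47 63 59
f 63 52 64
f 59 64 48
f 63 64 59
f 47 59 68
f 59 48 69
f 68 69 54
f 59 69 68
f 47 68 80
f 68 54 83
f 80 83 57
f 68 83 80
f 47 80 84
f 80 57 88
f 84 88 58
f 80 88 84
f 48 64 75
f 64 52 78
f 75 78 56
f 64 78 75
f 52 87 65
f 87 58 86
f 65 86 51
f 87 86 65
f 58 88 85
f 88 57 81
f 85 81 49
f 88 81 85
f 57 83 82
f 83 54 70
f 82 70 53
f 83 70 82
f 54 69 74
f 69 48 71
f 74 71 55
f 69 71 74
f 50 76 62
f 76 56 77
f 62 77 51
f 76 77 62
f 50 62 60
f 62 51 61
f 60 61 49
f 62 61 60
f 50 60 67
f 60 49 66
f 67 66 53
f 60 66 67
f 50 67 72
f 67 53 73
f 72 73 55
f 67 73 72
f 50 72 76
f 72 55 79
f 76 79 56
f 72 79 76
f 51 77 65
f 77 56 78
f 65 78 52
f 77 78 65
f 49 61 85
f 61 51 86
f 85 86 58
f 61 86 85
f 53 66 82
f 66 49 81
f 82 81 57
f 66 81 82
f 55 73 74
f 73 53 70
f 74 70 54
f 73 70 74
f 56 79 75
f 79 55 71
f 75 71 48
f 79 71 75



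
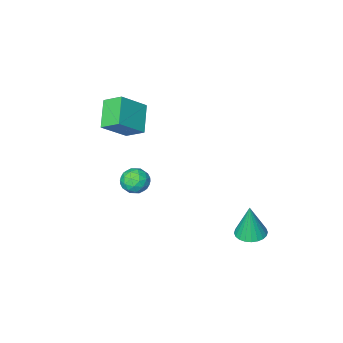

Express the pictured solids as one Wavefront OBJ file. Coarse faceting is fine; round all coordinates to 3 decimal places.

v 0.807 -4.758 0.461
v 2.181 -4.719 1.593
v 0.29 -3.895 1.059
v 1.664 -3.856 2.191
v 1.576 -3.624 -0.511
v 2.95 -3.585 0.621
v 1.059 -2.761 0.087
v 2.433 -2.722 1.219
v 2.877 0.012 -0.887
v 3.329 -0.606 -0.831
v 2.211 -0.554 -1.769
v 2.663 -1.172 -1.713
v 2.188 -0.99 -1.137
v 2.6 -0.64 -0.593
v 2.94 -0.52 -2.007
v 3.352 -0.17 -1.463
v 3.367 -0.935 -1.524
v 2.903 -1.225 -0.986
v 2.637 0.065 -1.614
v 2.173 -0.225 -1.076
v 3.162 -0.247 -0.782
v 2.378 -0.913 -1.818
v 2.1 -0.806 -1.48
v 2.365 -1.169 -1.447
v 2.733 -0.267 -0.642
v 2.999 -0.63 -0.609
v 2.328 -0.856 -0.789
v 2.541 -0.53 -1.991
v 2.807 -0.893 -1.958
v 3.175 0.009 -1.153
v 3.44 -0.354 -1.12
v 3.212 -0.304 -1.811
v 3.45 -0.804 -1.156
v 3.058 -1.137 -1.674
v 3.221 -0.753 -1.847
v 3.463 -0.548 -1.527
v 3.177 -0.975 -0.84
v 2.785 -1.308 -1.358
v 2.506 -1.2 -1.02
v 2.748 -0.995 -0.7
v 3.199 -1.168 -1.247
v 2.755 0.148 -1.242
v 2.363 -0.185 -1.76
v 2.792 -0.165 -1.9
v 3.034 0.04 -1.58
v 2.482 -0.023 -0.926
v 2.09 -0.356 -1.444
v 2.077 -0.612 -1.073
v 2.319 -0.407 -0.753
v 2.341 0.008 -1.353
v -1.785 2.35 -4.858
v -1.158 2.828 -4.91
v -1.655 2.39 -2.962
v -1.388 3.032 -4.899
v -1.679 3.133 -4.881
v -1.986 3.114 -4.86
v -2.262 2.979 -4.838
v -2.466 2.749 -4.819
v -2.566 2.457 -4.806
v -2.547 2.15 -4.801
v -2.412 1.873 -4.805
v -2.182 1.668 -4.816
v -1.891 1.568 -4.834
v -1.584 1.586 -4.856
v -1.307 1.721 -4.877
v -1.104 1.952 -4.896
v -1.004 2.243 -4.909
v -1.023 2.551 -4.914
f 2 4 1
f 5 2 1
f 1 4 3
f 3 5 1
f 2 8 4
f 6 2 5
f 6 8 2
f 4 8 3
f 7 5 3
f 3 8 7
f 7 6 5
f 8 6 7
f 9 46 25
f 46 20 49
f 25 49 14
f 46 49 25
f 9 25 21
f 25 14 26
f 21 26 10
f 25 26 21
f 9 21 30
f 21 10 31
f 30 31 16
f 21 31 30
f 9 30 42
f 30 16 45
f 42 45 19
f 30 45 42
f 9 42 46
f 42 19 50
f 46 50 20
f 42 50 46
f 10 26 37
f 26 14 40
f 37 40 18
f 26 40 37
f 14 49 27
f 49 20 48
f 27 48 13
f 49 48 27
f 20 50 47
f 50 19 43
f 47 43 11
f 50 43 47
f 19 45 44
f 45 16 32
f 44 32 15
f 45 32 44
f 16 31 36
f 31 10 33
f 36 33 17
f 31 33 36
f 12 38 24
f 38 18 39
f 24 39 13
f 38 39 24
f 12 24 22
f 24 13 23
f 22 23 11
f 24 23 22
f 12 22 29
f 22 11 28
f 29 28 15
f 22 28 29
f 12 29 34
f 29 15 35
f 34 35 17
f 29 35 34
f 12 34 38
f 34 17 41
f 38 41 18
f 34 41 38
f 13 39 27
f 39 18 40
f 27 40 14
f 39 40 27
f 11 23 47
f 23 13 48
f 47 48 20
f 23 48 47
f 15 28 44
f 28 11 43
f 44 43 19
f 28 43 44
f 17 35 36
f 35 15 32
f 36 32 16
f 35 32 36
f 18 41 37
f 41 17 33
f 37 33 10
f 41 33 37
f 52 51 54
f 52 54 53
f 54 51 55
f 54 55 53
f 55 51 56
f 55 56 53
f 56 51 57
f 56 57 53
f 57 51 58
f 57 58 53
f 58 51 59
f 58 59 53
f 59 51 60
f 59 60 53
f 60 51 61
f 60 61 53
f 61 51 62
f 61 62 53
f 62 51 63
f 62 63 53
f 63 51 64
f 63 64 53
f 64 51 65
f 64 65 53
f 65 51 66
f 65 66 53
f 66 51 67
f 66 67 53
f 67 51 68
f 67 68 53
f 68 51 52
f 68 52 53



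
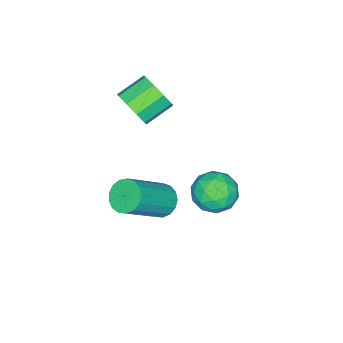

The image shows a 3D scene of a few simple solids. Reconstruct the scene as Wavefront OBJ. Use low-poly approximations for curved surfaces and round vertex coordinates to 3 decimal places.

v 2.769 1.437 0.029
v 3.08 0.917 0.686
v 2.32 0.263 -0.686
v 2.631 -0.257 -0.029
v 1.922 0.268 0.113
v 2.199 0.994 0.555
v 3.201 0.186 -0.555
v 3.478 0.912 -0.113
v 3.347 0.145 0.325
v 2.556 0.195 0.739
v 2.844 0.985 -0.739
v 2.053 1.035 -0.325
v 2.964 1.28 0.42
v 2.436 -0.1 -0.42
v 2.019 0.208 -0.337
v 2.202 -0.097 0.05
v 2.446 1.325 0.343
v 2.629 1.02 0.73
v 1.948 0.638 0.393
v 2.771 0.16 -0.73
v 2.954 -0.145 -0.343
v 3.198 1.277 -0.05
v 3.381 0.972 0.337
v 3.452 0.542 -0.393
v 3.303 0.521 0.595
v 3.039 -0.17 0.174
v 3.375 0.091 -0.135
v 3.538 0.517 0.125
v 2.838 0.55 0.838
v 2.575 -0.14 0.417
v 2.158 0.169 0.501
v 2.321 0.595 0.761
v 2.995 0.096 0.626
v 2.825 1.32 -0.417
v 2.562 0.63 -0.838
v 3.079 0.585 -0.761
v 3.242 1.011 -0.501
v 2.361 1.35 -0.174
v 2.097 0.659 -0.595
v 1.862 0.663 -0.125
v 2.025 1.089 0.135
v 2.405 1.084 -0.626
v 1.827 -2.153 -2.969
v 2.182 -1.549 -3.137
v 3.748 -2.064 -1.679
v 3.393 -2.667 -1.511
v 1.974 -1.454 -2.88
v 3.54 -1.968 -1.422
v 1.732 -1.518 -2.643
v 3.298 -2.032 -1.185
v 1.512 -1.728 -2.481
v 3.078 -2.242 -1.023
v 1.364 -2.035 -2.43
v 2.93 -2.549 -0.972
v 1.323 -2.369 -2.503
v 2.888 -2.883 -1.045
v 1.396 -2.654 -2.683
v 2.962 -3.168 -1.225
v 1.569 -2.824 -2.928
v 3.134 -3.338 -1.47
v 1.801 -2.84 -3.183
v 3.366 -3.354 -1.725
v 2.038 -2.699 -3.388
v 3.604 -3.213 -1.93
v 2.228 -2.433 -3.498
v 3.793 -2.947 -2.04
v 2.326 -2.102 -3.486
v 3.891 -2.617 -2.028
v 2.309 -1.784 -3.356
v 3.875 -2.298 -1.898
v 1.237 -3.751 1.167
v 1.728 -3.214 1.566
v 0.734 -2.712 2.113
v 0.243 -3.249 1.713
v 1.565 -2.995 1.068
v 0.571 -2.493 1.615
v 1.248 -3.13 0.617
v 0.255 -2.628 1.163
v 0.926 -3.555 0.422
v -0.067 -3.053 0.969
v 0.75 -4.072 0.576
v -0.244 -3.57 1.123
v 0.801 -4.439 1.007
v -0.193 -3.937 1.553
v 1.056 -4.484 1.512
v 0.063 -3.982 2.058
v 1.396 -4.186 1.855
v 0.402 -3.684 2.402
v 1.661 -3.684 1.877
v 0.668 -3.182 2.423
f 1 38 17
f 38 12 41
f 17 41 6
f 38 41 17
f 1 17 13
f 17 6 18
f 13 18 2
f 17 18 13
f 1 13 22
f 13 2 23
f 22 23 8
f 13 23 22
f 1 22 34
f 22 8 37
f 34 37 11
f 22 37 34
f 1 34 38
f 34 11 42
f 38 42 12
f 34 42 38
f 2 18 29
f 18 6 32
f 29 32 10
f 18 32 29
f 6 41 19
f 41 12 40
f 19 40 5
f 41 40 19
f 12 42 39
f 42 11 35
f 39 35 3
f 42 35 39
f 11 37 36
f 37 8 24
f 36 24 7
f 37 24 36
f 8 23 28
f 23 2 25
f 28 25 9
f 23 25 28
f 4 30 16
f 30 10 31
f 16 31 5
f 30 31 16
f 4 16 14
f 16 5 15
f 14 15 3
f 16 15 14
f 4 14 21
f 14 3 20
f 21 20 7
f 14 20 21
f 4 21 26
f 21 7 27
f 26 27 9
f 21 27 26
f 4 26 30
f 26 9 33
f 30 33 10
f 26 33 30
f 5 31 19
f 31 10 32
f 19 32 6
f 31 32 19
f 3 15 39
f 15 5 40
f 39 40 12
f 15 40 39
f 7 20 36
f 20 3 35
f 36 35 11
f 20 35 36
f 9 27 28
f 27 7 24
f 28 24 8
f 27 24 28
f 10 33 29
f 33 9 25
f 29 25 2
f 33 25 29
f 44 43 47
f 44 47 45
f 45 47 48
f 45 48 46
f 47 43 49
f 47 49 48
f 48 49 50
f 48 50 46
f 49 43 51
f 49 51 50
f 50 51 52
f 50 52 46
f 51 43 53
f 51 53 52
f 52 53 54
f 52 54 46
f 53 43 55
f 53 55 54
f 54 55 56
f 54 56 46
f 55 43 57
f 55 57 56
f 56 57 58
f 56 58 46
f 57 43 59
f 57 59 58
f 58 59 60
f 58 60 46
f 59 43 61
f 59 61 60
f 60 61 62
f 60 62 46
f 61 43 63
f 61 63 62
f 62 63 64
f 62 64 46
f 63 43 65
f 63 65 64
f 64 65 66
f 64 66 46
f 65 43 67
f 65 67 66
f 66 67 68
f 66 68 46
f 67 43 69
f 67 69 68
f 68 69 70
f 68 70 46
f 69 43 44
f 69 44 70
f 70 44 45
f 70 45 46
f 72 71 75
f 72 75 73
f 73 75 76
f 73 76 74
f 75 71 77
f 75 77 76
f 76 77 78
f 76 78 74
f 77 71 79
f 77 79 78
f 78 79 80
f 78 80 74
f 79 71 81
f 79 81 80
f 80 81 82
f 80 82 74
f 81 71 83
f 81 83 82
f 82 83 84
f 82 84 74
f 83 71 85
f 83 85 84
f 84 85 86
f 84 86 74
f 85 71 87
f 85 87 86
f 86 87 88
f 86 88 74
f 87 71 89
f 87 89 88
f 88 89 90
f 88 90 74
f 89 71 72
f 89 72 90
f 90 72 73
f 90 73 74



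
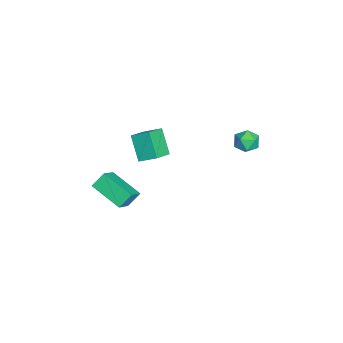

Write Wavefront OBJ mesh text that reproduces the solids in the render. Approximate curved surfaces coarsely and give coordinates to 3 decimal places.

v 2.108 -3.789 1.081
v 1.802 -3.218 1.706
v 3.151 -2.535 0.447
v 2.845 -1.964 1.072
v 3.075 -4.176 1.908
v 2.769 -3.605 2.533
v 4.118 -2.922 1.274
v 3.812 -2.351 1.899
v -0.217 -1.772 2.899
v 0.016 -0.931 3.346
v 0.685 -1.425 1.778
v 0.918 -0.584 2.225
v 0.782 -2.376 3.515
v 1.015 -1.535 3.962
v 1.684 -2.029 2.394
v 1.917 -1.188 2.841
v 0.179 3.01 3.169
v 0.57 3.579 3.242
v 1.09 2.421 2.878
v 1.481 2.99 2.951
v 1.2 2.689 3.509
v 0.637 3.052 3.689
v 1.023 2.948 2.431
v 0.46 3.311 2.611
v 1.092 3.54 2.786
v 1.201 3.38 3.452
v 0.459 2.62 2.668
v 0.568 2.46 3.334
f 2 4 1
f 5 2 1
f 1 4 3
f 3 5 1
f 2 8 4
f 6 2 5
f 6 8 2
f 4 8 3
f 7 5 3
f 3 8 7
f 7 6 5
f 8 6 7
f 10 12 9
f 13 10 9
f 9 12 11
f 11 13 9
f 10 16 12
f 14 10 13
f 14 16 10
f 12 16 11
f 15 13 11
f 11 16 15
f 15 14 13
f 16 14 15
f 17 28 22
f 17 22 18
f 17 18 24
f 17 24 27
f 17 27 28
f 18 22 26
f 22 28 21
f 28 27 19
f 27 24 23
f 24 18 25
f 20 26 21
f 20 21 19
f 20 19 23
f 20 23 25
f 20 25 26
f 21 26 22
f 19 21 28
f 23 19 27
f 25 23 24
f 26 25 18

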